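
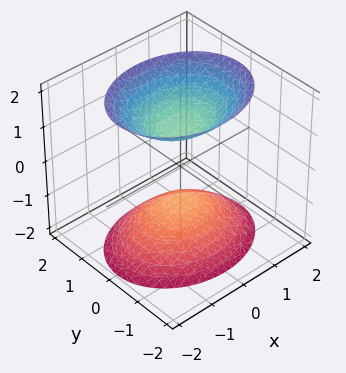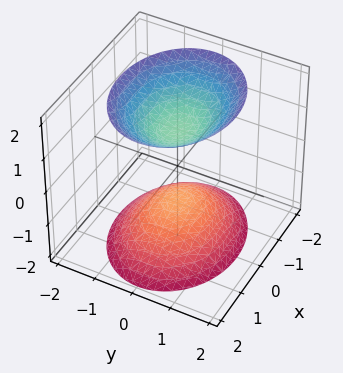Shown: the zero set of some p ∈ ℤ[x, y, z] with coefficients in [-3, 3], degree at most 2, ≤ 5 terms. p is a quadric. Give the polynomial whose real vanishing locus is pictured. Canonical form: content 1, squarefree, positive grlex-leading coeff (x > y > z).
First, I count 2 distinct pieces. Treating them together as one polynomial.
Then, deg p = 2. Two separate bowl-shaped sheets opening away from each other; a quadric.
Then, symmetries: the x ↦ −x reflection is a symmetry, so x appears only in even powers; mirror symmetry y ↦ −y ⇒ only even powers of y; it's symmetric under z → −z, forcing even powers of z.
Next, checking where it meets the axes: no x-intercept at any integer in the box; the z-axis gridline crossings are at z ∈ {-1, 1}.
Finally, together with the visible shape, these determine p as stated.

2*x^2 + 3*y^2 - 2*z^2 + 2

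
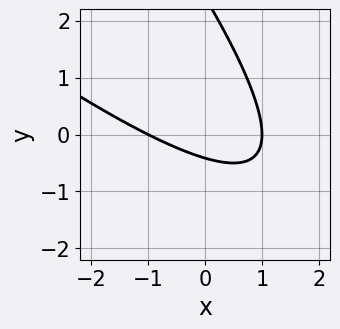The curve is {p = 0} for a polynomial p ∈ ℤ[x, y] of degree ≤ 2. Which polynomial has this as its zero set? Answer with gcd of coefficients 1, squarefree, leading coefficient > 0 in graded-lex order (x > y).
x^2 + 2*x*y + y^2 - 2*y - 1

(a) Degree: no degree-1 curve has this shape, so deg p = 2.
(b) Observable constraints: among the integer gridlines, it crosses the x-axis at x ∈ {-1, 1}.
(c) The integer polynomial consistent with all of this is the stated p.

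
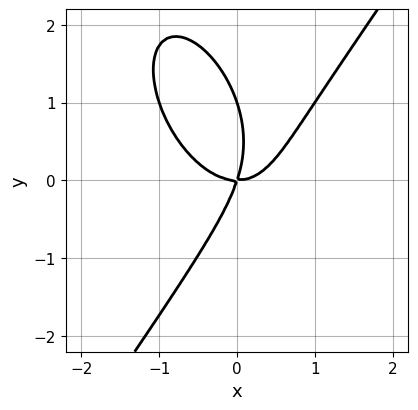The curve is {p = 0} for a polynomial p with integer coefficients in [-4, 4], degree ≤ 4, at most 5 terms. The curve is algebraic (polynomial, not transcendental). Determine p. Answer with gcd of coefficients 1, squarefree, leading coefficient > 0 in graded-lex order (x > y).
3*x^3 - y^3 - 3*x*y + y^2

First, the degree is 3 — the shape is more complex than any degree-2 curve.
Next, observable constraints: among the integer gridlines, it crosses the y-axis at y ∈ {0, 1}; it crosses the x-axis at the gridline x = 0.
Finally, assembling these constraints gives the stated polynomial.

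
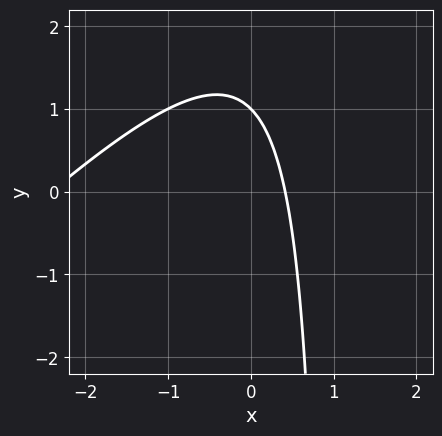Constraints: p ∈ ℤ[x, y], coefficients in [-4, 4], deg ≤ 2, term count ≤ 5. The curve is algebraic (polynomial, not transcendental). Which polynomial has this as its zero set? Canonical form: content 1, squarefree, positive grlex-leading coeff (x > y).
x^2 - x*y + 2*x + y - 1

Degree: a generic line meets the curve in up to 2 points, so deg p = 2.
Against the integer gridlines: it crosses the y-axis at the gridline y = 1.
The integer polynomial consistent with all of this is the stated p.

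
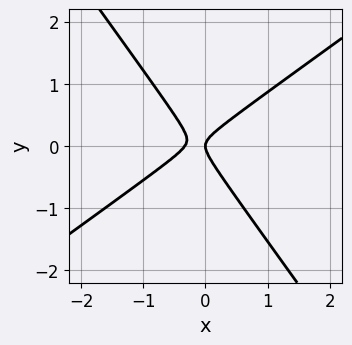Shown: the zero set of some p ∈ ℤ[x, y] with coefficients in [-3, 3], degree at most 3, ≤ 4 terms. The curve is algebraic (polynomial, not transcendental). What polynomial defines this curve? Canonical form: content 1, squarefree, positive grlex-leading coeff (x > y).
First, deg p = 2. A generic line meets the curve in up to 2 points.
Then, against the integer gridlines: it crosses the y-axis at the gridline y = 0; one x-axis crossing is at x = 0.
Finally, these observations pin down the coefficients.

3*x^2 - 2*x*y - 3*y^2 + x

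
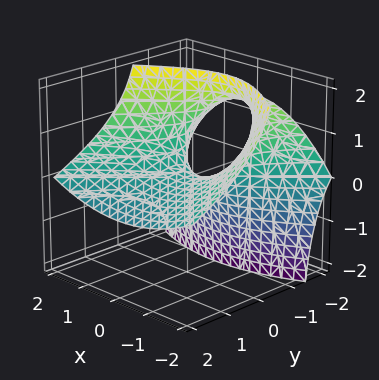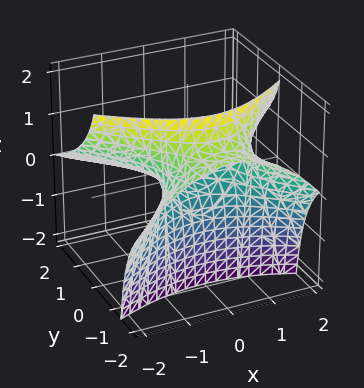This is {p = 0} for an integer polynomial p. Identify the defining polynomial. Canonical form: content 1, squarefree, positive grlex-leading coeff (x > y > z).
x^2 - y^2 - 3*y*z - 3*z

(a) Degree: no degree-1 surface has this shape, so deg p = 2.
(b) Against the integer gridlines: it crosses the x-axis at the gridline x = 0; one z-axis crossing is at z = 0.
(c) Fitting integer coefficients to these (and the overall shape) gives p.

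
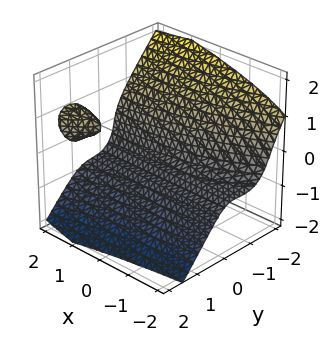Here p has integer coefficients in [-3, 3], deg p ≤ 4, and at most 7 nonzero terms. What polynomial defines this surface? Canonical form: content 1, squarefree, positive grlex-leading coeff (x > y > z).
2*x*y^2 - 3*y^3 - 3*z^3 + 3*y*z - 1

First, I count 2 distinct pieces. They look like related sheets of one shape, so recover p as a whole.
Next, deg p = 3. No degree-2 surface has this shape.
Then, against the integer gridlines: the surface avoids every integer x-axis point in the box.
Finally, assembling these constraints gives the stated polynomial.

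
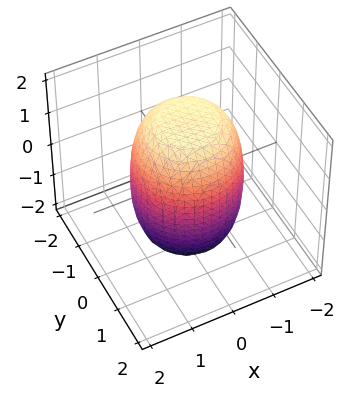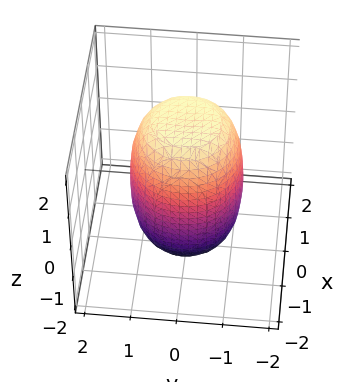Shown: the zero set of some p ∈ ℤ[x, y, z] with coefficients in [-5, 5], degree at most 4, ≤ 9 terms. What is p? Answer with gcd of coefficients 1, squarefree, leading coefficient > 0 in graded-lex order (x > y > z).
2*x^4 + 4*x^2*y^2 + 2*y^4 - x^2 - y^2 + z^2 - 3

(a) The degree is 4 — no degree-3 surface has this shape.
(b) Symmetries: rotational symmetry about the z-axis ⇒ p depends on x, y only through x² + y².
(c) From the axis intercepts and sections: a circular section at z = 1 has radius between 1 and 2.
(d) Assembling these constraints gives the stated polynomial.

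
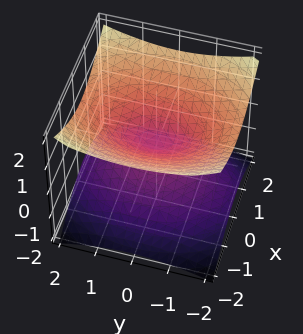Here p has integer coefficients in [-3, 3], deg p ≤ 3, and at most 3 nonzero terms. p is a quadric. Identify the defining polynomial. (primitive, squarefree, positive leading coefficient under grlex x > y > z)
1. deg p = 2.
2. Symmetries: it's symmetric under y → −y, forcing even powers of y; the z ↦ −z reflection is a symmetry, so z appears only in even powers; the x ↦ −x reflection is a symmetry, so x appears only in even powers.
3. Reading off the gridlines: it meets the y-axis at y = 0 (among the integer gridlines); it meets the z-axis at z = 0 (among the integer gridlines); it meets the x-axis at x = 0 (among the integer gridlines).
4. Putting this together gives p.

2*x^2 + y^2 - 3*z^2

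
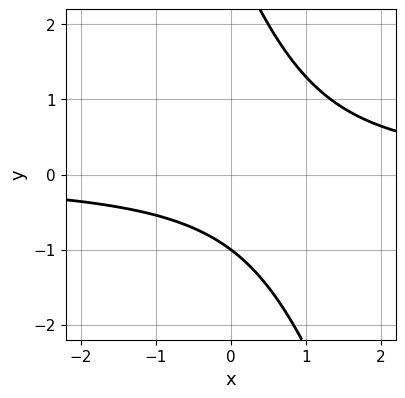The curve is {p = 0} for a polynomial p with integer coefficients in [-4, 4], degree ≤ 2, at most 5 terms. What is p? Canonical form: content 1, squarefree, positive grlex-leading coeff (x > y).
3*x*y + y^2 - 2*y - 3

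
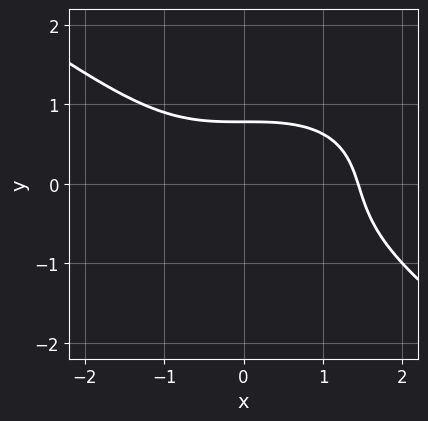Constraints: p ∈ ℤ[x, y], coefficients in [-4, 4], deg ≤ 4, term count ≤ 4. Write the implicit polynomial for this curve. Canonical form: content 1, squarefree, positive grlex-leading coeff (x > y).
(a) The degree is 3 — no degree-2 curve has this shape.
(b) Solving for integer coefficients yields p as stated.

x^3 + 3*y^3 + 2*y - 3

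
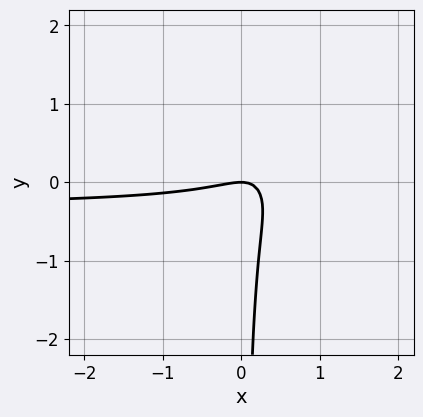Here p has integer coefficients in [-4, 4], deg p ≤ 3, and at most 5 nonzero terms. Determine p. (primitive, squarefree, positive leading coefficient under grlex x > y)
First, degree: no degree-2 curve has this shape, so deg p = 3.
Then, observable constraints: it meets the x-axis at x = 0 (among the integer gridlines); one y-axis crossing is at y = 0.
Finally, fitting integer coefficients to these (and the overall shape) gives p.

3*x^2*y + 2*x*y^2 + x^2 - 3*x*y + y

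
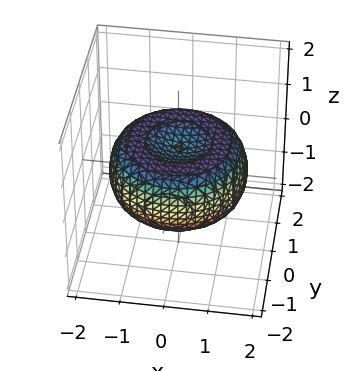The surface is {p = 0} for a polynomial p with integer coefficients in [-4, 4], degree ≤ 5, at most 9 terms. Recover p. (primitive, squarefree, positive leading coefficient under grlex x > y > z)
(a) deg p = 4. A generic line meets the surface in up to 4 points.
(b) Symmetries: rotational symmetry about the z-axis ⇒ p depends on x, y only through x² + y².
(c) Against the integer gridlines: a circular section at z = 0 has radius between 1 and 2.
(d) Putting this together gives p.

x^4 + 2*x^2*y^2 + y^4 - 2*x^2 - 2*y^2 + 3*z^2 - 1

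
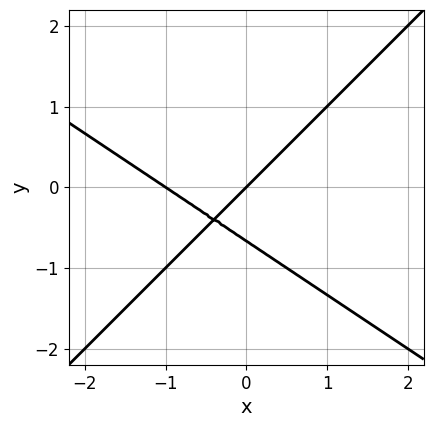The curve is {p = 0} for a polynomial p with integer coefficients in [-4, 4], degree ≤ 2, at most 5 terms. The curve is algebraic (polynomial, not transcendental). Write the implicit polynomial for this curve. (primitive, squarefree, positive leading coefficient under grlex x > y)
2*x^2 + x*y - 3*y^2 + 2*x - 2*y

1. deg p = 2. A generic line meets the curve in up to 2 points.
2. Against the integer gridlines: among the integer gridlines, it crosses the x-axis at x ∈ {-1, 0}; it crosses the y-axis at the gridline y = 0.
3. Assembling these constraints gives the stated polynomial.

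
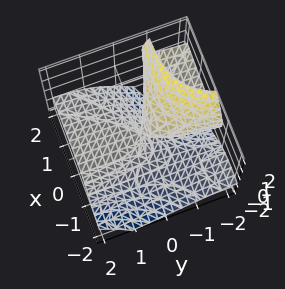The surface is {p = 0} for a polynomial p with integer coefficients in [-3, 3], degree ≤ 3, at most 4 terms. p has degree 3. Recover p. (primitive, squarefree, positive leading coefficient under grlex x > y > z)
2*x*y*z + z^3 + x^2 + 2*y*z

deg p = 3.
Reading off the gridlines: it meets the x-axis at x = 0 (among the integer gridlines); the visible y-axis segment lies entirely on the surface.
Together with the visible shape, these determine p as stated.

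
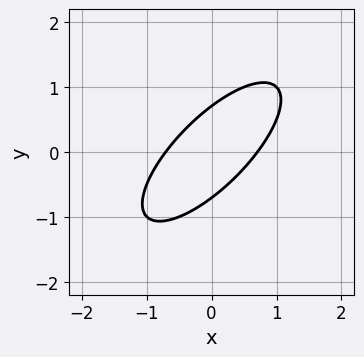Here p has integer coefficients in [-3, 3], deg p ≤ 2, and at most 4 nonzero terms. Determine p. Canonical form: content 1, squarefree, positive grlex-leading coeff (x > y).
2*x^2 - 3*x*y + 2*y^2 - 1

First, the degree is 2 — no degree-1 curve has this shape.
Finally, matching integer coefficients to the picture gives p.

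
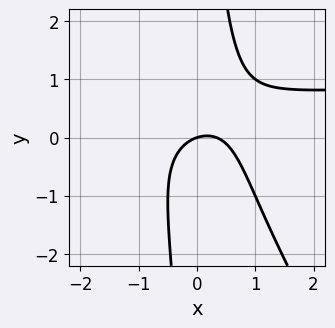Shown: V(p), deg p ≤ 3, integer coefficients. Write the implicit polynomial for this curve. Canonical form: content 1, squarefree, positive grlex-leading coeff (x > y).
3*x^2*y + 2*x*y^2 - 3*x^2 + x - 3*y

1. Degree: no degree-2 curve has this shape, so deg p = 3.
2. Against the integer gridlines: it crosses the y-axis at the gridline y = 0; one x-axis crossing is at x = 0.
3. Together with the visible shape, these determine p as stated.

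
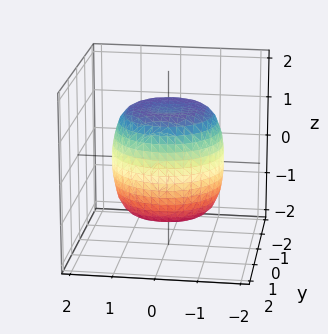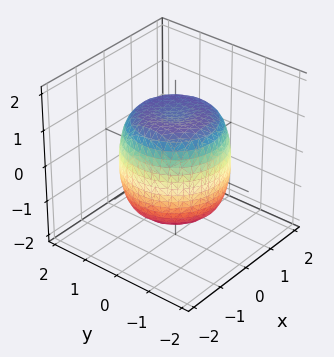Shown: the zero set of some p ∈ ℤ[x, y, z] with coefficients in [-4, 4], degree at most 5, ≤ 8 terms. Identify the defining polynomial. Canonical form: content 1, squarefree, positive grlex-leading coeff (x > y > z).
The degree is 4 — no degree-3 surface has this shape.
Symmetry: the surface is invariant under rotation about z: p = q(x² + y², z).
Reading off the gridlines: a circular section at z = 0 has radius between 1 and 2.
Solving for integer coefficients yields p as stated.

2*x^4 + 4*x^2*y^2 + 2*y^4 - 2*x^2 - 2*y^2 + 2*z^2 - 3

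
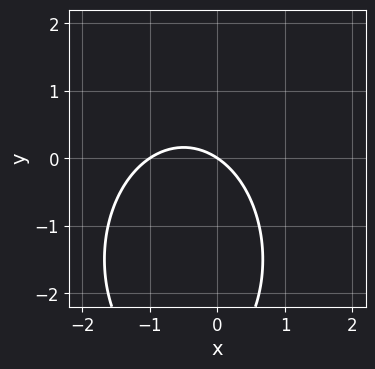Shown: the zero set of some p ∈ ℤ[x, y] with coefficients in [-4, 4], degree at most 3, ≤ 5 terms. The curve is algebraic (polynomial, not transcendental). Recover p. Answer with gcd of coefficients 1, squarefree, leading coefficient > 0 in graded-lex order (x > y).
2*x^2 + y^2 + 2*x + 3*y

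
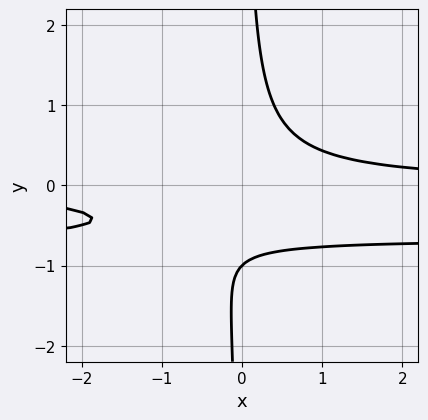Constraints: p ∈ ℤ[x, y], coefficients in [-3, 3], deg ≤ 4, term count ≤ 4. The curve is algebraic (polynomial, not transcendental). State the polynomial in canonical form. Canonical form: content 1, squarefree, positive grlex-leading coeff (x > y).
deg p = 3. A generic line meets the curve in up to 3 points.
From the visible intercepts: it misses every integer gridline on the x-axis; one y-axis crossing is at y = -1.
Fitting integer coefficients to these (and the overall shape) gives p.

3*x*y^2 + 2*x*y - y - 1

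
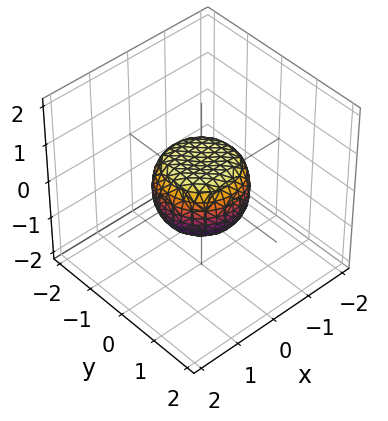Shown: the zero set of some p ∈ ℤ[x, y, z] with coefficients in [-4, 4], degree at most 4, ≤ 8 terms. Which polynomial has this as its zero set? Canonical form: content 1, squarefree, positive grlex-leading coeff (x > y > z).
The degree is 4 — the shape is more complex than any degree-3 surface.
Symmetries: the surface is invariant under rotation about z: p = q(x² + y², z).
Against the integer gridlines: the y-axis gridline crossings are at y ∈ {-1, 1}; among the integer gridlines, it crosses the x-axis at x ∈ {-1, 1}; a circular section at z = 0 has radius exactly 1.
Putting this together gives p.

2*x^4 + 4*x^2*y^2 + 2*y^4 - x^2 - y^2 + 2*z^2 - 1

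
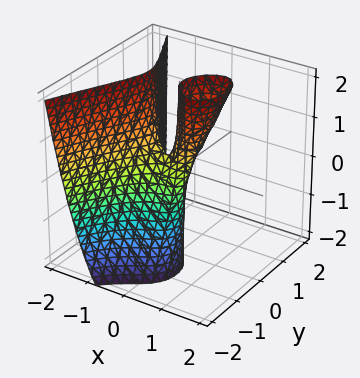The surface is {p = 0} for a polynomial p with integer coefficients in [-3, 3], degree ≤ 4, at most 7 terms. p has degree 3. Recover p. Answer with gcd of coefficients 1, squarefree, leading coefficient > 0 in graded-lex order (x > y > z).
1. The degree is 3 — the shape is more complex than any degree-2 surface.
2. Against the integer gridlines: it meets the y-axis at y = 0 (among the integer gridlines); the visible z-axis segment lies entirely on the surface.
3. The integer polynomial consistent with all of this is the stated p.

2*x^3 - x*z + 2*y^2 - y*z + y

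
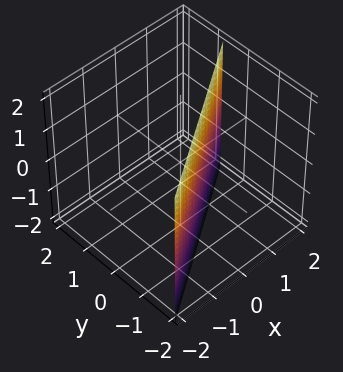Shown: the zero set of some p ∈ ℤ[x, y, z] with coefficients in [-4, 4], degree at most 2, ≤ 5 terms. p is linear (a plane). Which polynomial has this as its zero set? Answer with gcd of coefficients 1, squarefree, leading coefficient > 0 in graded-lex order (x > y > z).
2*x - 3*y - 2

The degree is 1 — every cross-section is a straight line — this is a plane.
Against the integer gridlines: the surface avoids every integer z-axis point in the box; it crosses the x-axis at the gridline x = 1.
The integer polynomial consistent with all of this is the stated p.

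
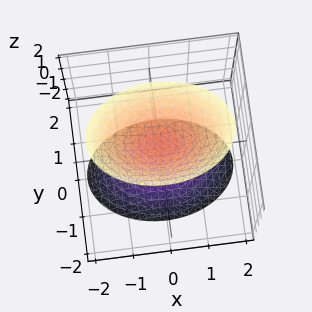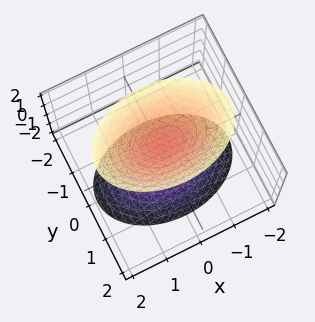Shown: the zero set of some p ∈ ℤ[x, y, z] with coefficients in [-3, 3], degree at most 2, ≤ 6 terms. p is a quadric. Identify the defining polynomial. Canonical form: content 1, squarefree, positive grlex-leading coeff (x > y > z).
First, the picture has 2 separate pieces.
Next, deg p = 2.
Next, symmetries: it's symmetric under y → −y, forcing even powers of y; the z ↦ −z reflection is a symmetry, so z appears only in even powers; it's symmetric under x → −x, forcing even powers of x.
Then, against the integer gridlines: no y-intercept at any integer in the box; it misses every integer gridline on the x-axis.
Finally, fitting integer coefficients to these (and the overall shape) gives p.

x^2 + 2*y^2 - z^2 + 1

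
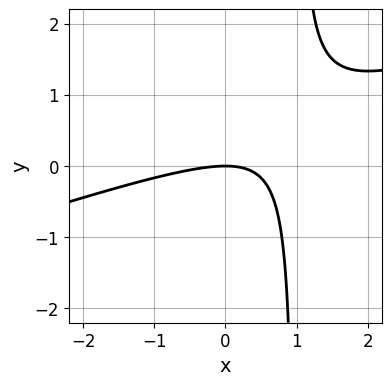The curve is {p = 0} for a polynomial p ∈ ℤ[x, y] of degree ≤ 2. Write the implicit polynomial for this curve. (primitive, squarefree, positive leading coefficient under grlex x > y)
x^2 - 3*x*y + 3*y

(a) The degree is 2 — a generic line meets the curve in up to 2 points.
(b) Observable constraints: one x-axis crossing is at x = 0; it crosses the y-axis at the gridline y = 0.
(c) Matching integer coefficients to the picture gives p.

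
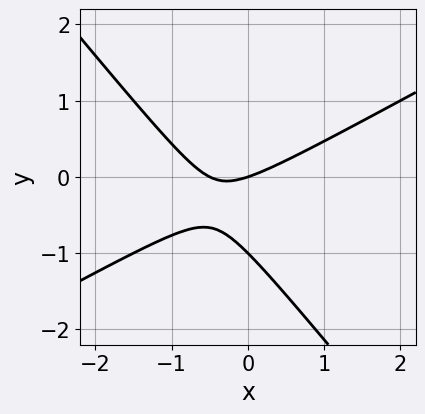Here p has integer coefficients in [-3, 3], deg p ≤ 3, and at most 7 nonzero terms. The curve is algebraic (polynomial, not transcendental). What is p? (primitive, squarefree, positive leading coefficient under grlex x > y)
1. deg p = 2.
2. Checking where it meets the axes: it crosses the x-axis at the gridline x = 0; the y-axis gridline crossings are at y ∈ {-1, 0}.
3. Fitting integer coefficients to these (and the overall shape) gives p.

2*x^2 - 2*x*y - 3*y^2 + x - 3*y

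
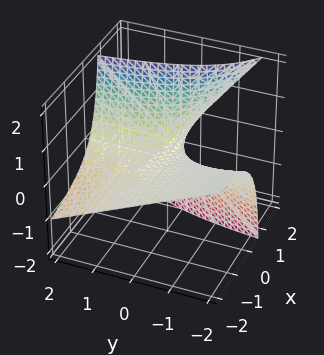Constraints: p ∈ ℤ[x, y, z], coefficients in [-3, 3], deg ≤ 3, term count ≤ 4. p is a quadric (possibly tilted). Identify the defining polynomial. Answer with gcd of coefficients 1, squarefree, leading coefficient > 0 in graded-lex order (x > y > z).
First, deg p = 2. The shape is more complex than any degree-1 surface.
Next, checking where it meets the axes: it meets the z-axis at z = 0 (among the integer gridlines); every point of the y-axis in the box is on the surface; every point of the x-axis in the box is on the surface.
Finally, these observations pin down the coefficients.

2*x*y + 3*x*z - 3*z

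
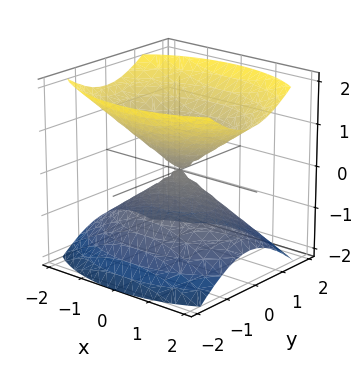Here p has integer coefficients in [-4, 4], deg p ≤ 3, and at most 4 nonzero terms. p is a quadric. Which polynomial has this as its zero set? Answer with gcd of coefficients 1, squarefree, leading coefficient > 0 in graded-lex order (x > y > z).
x^2 + 2*y^2 - 2*z^2

1. I count 2 distinct pieces. They look like related sheets of one shape, so recover p as a whole.
2. deg p = 2. Two nappes meeting at a single point; a quadric.
3. Symmetries: mirror symmetry x ↦ −x ⇒ only even powers of x; the y ↦ −y reflection is a symmetry, so y appears only in even powers; mirror symmetry z ↦ −z ⇒ only even powers of z.
4. From the axis intercepts and sections: it meets the z-axis at z = 0 (among the integer gridlines); it meets the y-axis at y = 0 (among the integer gridlines); it meets the x-axis at x = 0 (among the integer gridlines).
5. Solving for integer coefficients yields p as stated.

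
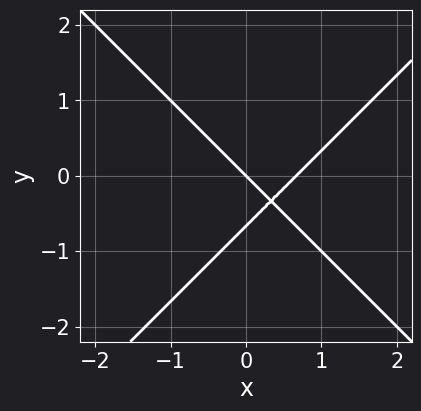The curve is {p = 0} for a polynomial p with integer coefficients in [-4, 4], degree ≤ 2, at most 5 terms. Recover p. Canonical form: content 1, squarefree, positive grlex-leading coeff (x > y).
3*x^2 - 3*y^2 - 2*x - 2*y

First, deg p = 2. No degree-1 curve has this shape.
Then, against the integer gridlines: one y-axis crossing is at y = 0; one x-axis crossing is at x = 0.
Finally, matching integer coefficients to the picture gives p.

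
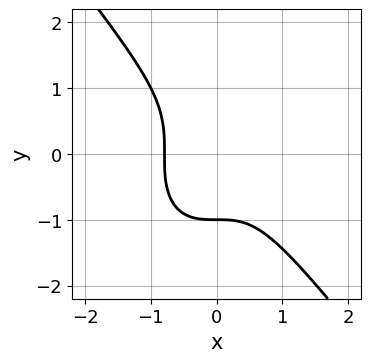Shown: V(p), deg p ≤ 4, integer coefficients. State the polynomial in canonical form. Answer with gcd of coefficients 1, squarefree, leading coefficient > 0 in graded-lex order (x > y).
2*x^3 + y^3 + 1

1. deg p = 3. A generic line meets the curve in up to 3 points.
2. From the visible intercepts: it crosses the y-axis at the gridline y = -1.
3. Putting this together gives p.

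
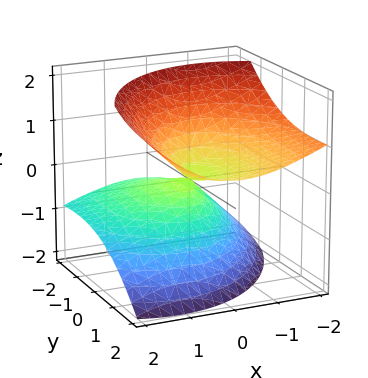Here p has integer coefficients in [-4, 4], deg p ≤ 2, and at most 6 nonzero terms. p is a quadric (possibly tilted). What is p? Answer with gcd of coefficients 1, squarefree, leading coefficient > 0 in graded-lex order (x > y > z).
2*x^2 + 2*x*z + y^2 - 3*y*z - 3*z^2

(a) Degree: no degree-1 surface has this shape, so deg p = 2.
(b) Against the integer gridlines: one z-axis crossing is at z = 0; one y-axis crossing is at y = 0; it meets the x-axis at x = 0 (among the integer gridlines).
(c) The integer polynomial consistent with all of this is the stated p.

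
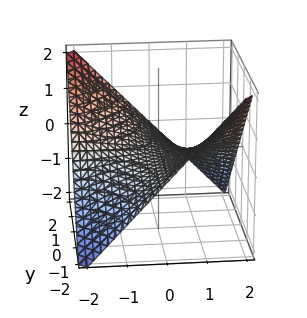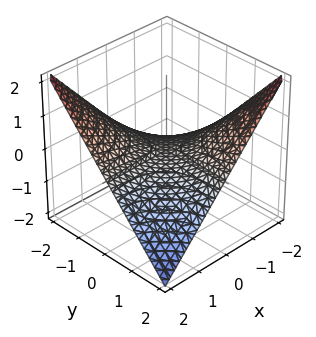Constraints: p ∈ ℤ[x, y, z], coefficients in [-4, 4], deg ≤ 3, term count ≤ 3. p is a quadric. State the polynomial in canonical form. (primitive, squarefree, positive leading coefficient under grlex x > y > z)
1. The degree is 2 — a hyperbolic paraboloid; a quadric.
2. Reading off the gridlines: every point of the x-axis in the box is on the surface; the visible y-axis segment lies entirely on the surface; it meets the z-axis at z = 0 (among the integer gridlines).
3. Solving for integer coefficients yields p as stated.

x*y + 2*z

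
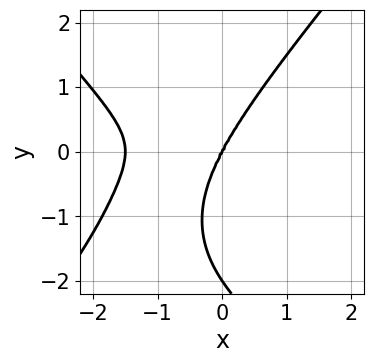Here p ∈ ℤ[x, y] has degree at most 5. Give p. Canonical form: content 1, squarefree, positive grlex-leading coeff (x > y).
Degree: the shape is more complex than any degree-3 curve, so deg p = 4.
Checking where it meets the axes: the y-axis gridline crossings are at y ∈ {-2, 0}; it meets the x-axis at x = 0 (among the integer gridlines).
Putting this together gives p.

2*x^4 - y^4 + 3*x^3 + 3*x*y^2 - 2*y^3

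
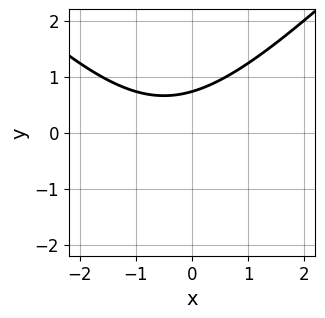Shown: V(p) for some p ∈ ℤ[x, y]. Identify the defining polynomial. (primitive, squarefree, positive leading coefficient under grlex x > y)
(a) The degree is 2 — the shape is more complex than any degree-1 curve.
(b) Observable constraints: no x-intercept at any integer in the box.
(c) Together with the visible shape, these determine p as stated.

x^2 - y^2 + x - 2*y + 2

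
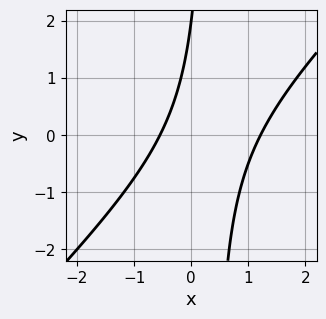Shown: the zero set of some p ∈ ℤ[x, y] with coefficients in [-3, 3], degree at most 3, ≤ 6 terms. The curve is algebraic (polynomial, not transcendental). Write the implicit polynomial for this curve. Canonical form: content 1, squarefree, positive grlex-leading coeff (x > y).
The degree is 2 — no degree-1 curve has this shape.
From the visible intercepts: it meets the y-axis at y = 2 (among the integer gridlines).
Putting this together gives p.

3*x^2 - 3*x*y - 2*x + y - 2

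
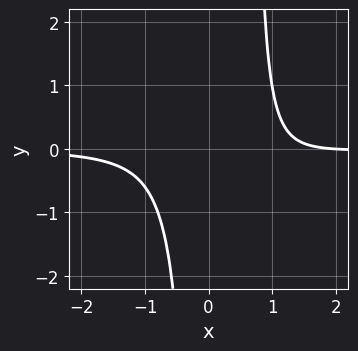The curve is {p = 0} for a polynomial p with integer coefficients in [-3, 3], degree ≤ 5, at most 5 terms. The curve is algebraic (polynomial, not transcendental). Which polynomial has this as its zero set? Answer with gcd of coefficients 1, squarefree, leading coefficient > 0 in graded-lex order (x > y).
3*x^3*y - 2*x^2*y + x - 2

Degree: no degree-3 curve has this shape, so deg p = 4.
Reading off the gridlines: one x-axis crossing is at x = 2; the curve avoids every integer y-axis point in the box.
Matching integer coefficients to the picture gives p.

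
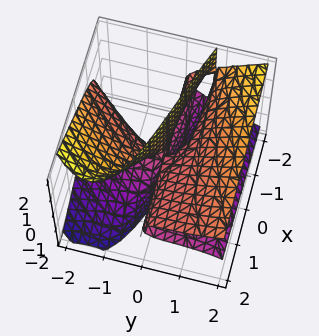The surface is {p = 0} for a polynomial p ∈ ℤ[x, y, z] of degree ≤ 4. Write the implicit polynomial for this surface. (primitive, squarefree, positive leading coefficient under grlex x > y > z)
deg p = 3. No degree-2 surface has this shape.
Checking where it meets the axes: it meets the y-axis at y = 0 (among the integer gridlines); every point of the x-axis in the box is on the surface; the visible z-axis segment lies entirely on the surface.
Matching integer coefficients to the picture gives p.

x*y^2 + x*z^2 - y^3 + 3*y*z^2 - x*y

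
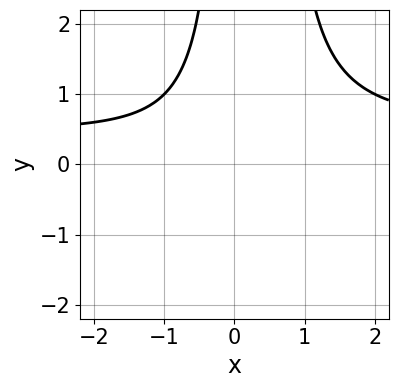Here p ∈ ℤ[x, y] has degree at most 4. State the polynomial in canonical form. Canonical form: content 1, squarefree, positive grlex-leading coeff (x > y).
(a) The degree is 3 — the shape is more complex than any degree-2 curve.
(b) Observable constraints: the curve avoids every integer x-axis point in the box; no y-intercept at any integer in the box.
(c) Putting this together gives p.

2*x^2*y - x^2 - x*y - 2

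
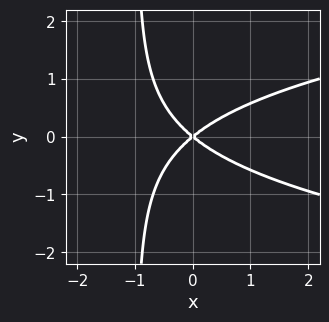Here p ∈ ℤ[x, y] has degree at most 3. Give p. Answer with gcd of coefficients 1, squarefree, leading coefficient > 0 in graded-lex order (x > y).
1. deg p = 3. No degree-2 curve has this shape.
2. Symmetries: the y ↦ −y reflection is a symmetry, so y appears only in even powers.
3. Observable constraints: it crosses the x-axis at the gridline x = 0; it crosses the y-axis at the gridline y = 0.
4. Assembling these constraints gives the stated polynomial.

3*x*y^2 - 2*x^2 + 3*y^2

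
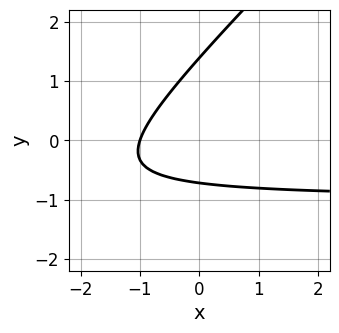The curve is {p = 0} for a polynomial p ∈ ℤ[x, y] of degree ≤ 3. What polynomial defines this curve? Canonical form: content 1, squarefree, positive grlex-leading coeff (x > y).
The degree is 2 — the shape is more complex than any degree-1 curve.
Against the integer gridlines: it crosses the x-axis at the gridline x = -1.
Matching integer coefficients to the picture gives p.

3*x*y - 3*y^2 + 3*x + 2*y + 3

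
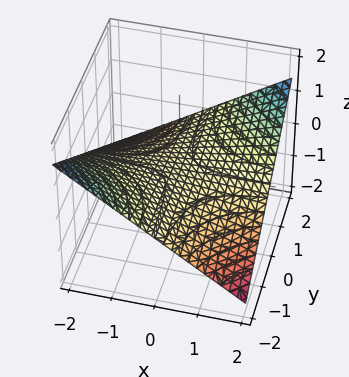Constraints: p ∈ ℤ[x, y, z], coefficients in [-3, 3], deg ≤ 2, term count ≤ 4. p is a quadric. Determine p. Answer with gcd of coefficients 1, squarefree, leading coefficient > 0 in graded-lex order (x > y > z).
(a) Degree: a saddle surface; a quadric, so deg p = 2.
(b) Reading off the gridlines: it crosses the z-axis at the gridline z = 0; every point of the x-axis in the box is on the surface; every point of the y-axis in the box is on the surface.
(c) Matching integer coefficients to the picture gives p.

x*y - 3*z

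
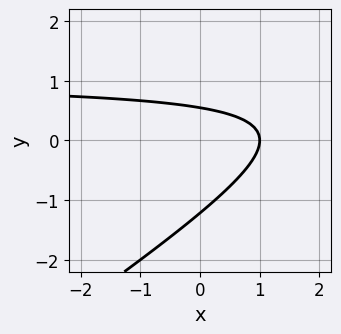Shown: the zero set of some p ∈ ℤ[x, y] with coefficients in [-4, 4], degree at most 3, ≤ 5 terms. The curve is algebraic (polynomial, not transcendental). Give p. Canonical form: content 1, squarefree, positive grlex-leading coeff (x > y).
2*x*y - 3*y^2 - 2*x - 2*y + 2

First, the degree is 2 — the shape is more complex than any degree-1 curve.
Then, against the integer gridlines: one x-axis crossing is at x = 1.
Finally, matching integer coefficients to the picture gives p.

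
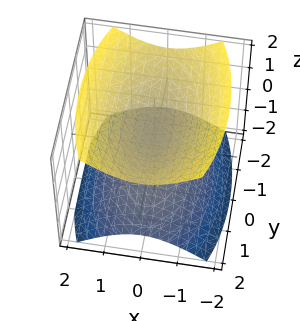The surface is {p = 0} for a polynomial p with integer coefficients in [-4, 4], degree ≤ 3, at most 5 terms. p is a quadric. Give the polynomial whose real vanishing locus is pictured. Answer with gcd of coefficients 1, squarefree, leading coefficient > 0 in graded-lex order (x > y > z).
The picture has 2 separate pieces. They look like related sheets of one shape, so recover p as a whole.
deg p = 2. Two separate bowl-shaped sheets opening away from each other; a quadric.
Symmetries: it's symmetric under x → −x, forcing even powers of x; it's symmetric under z → −z, forcing even powers of z; the y ↦ −y reflection is a symmetry, so y appears only in even powers.
Against the integer gridlines: it misses every integer gridline on the y-axis; it misses every integer gridline on the x-axis.
Together with the visible shape, these determine p as stated.

3*x^2 + y^2 - 3*z^2 + 1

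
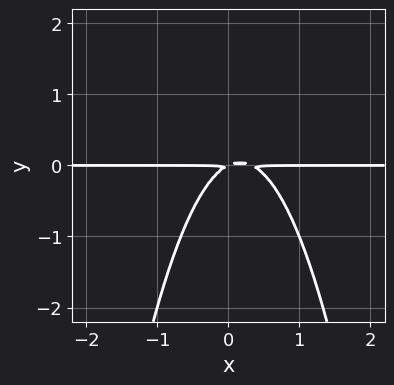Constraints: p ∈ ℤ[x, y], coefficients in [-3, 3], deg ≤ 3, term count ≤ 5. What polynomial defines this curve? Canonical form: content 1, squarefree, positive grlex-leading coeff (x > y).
3*x^2*y - x*y + 2*y^2

Degree: the shape is more complex than any degree-2 curve, so deg p = 3.
Against the integer gridlines: the visible x-axis segment lies entirely on the curve.
Matching integer coefficients to the picture gives p.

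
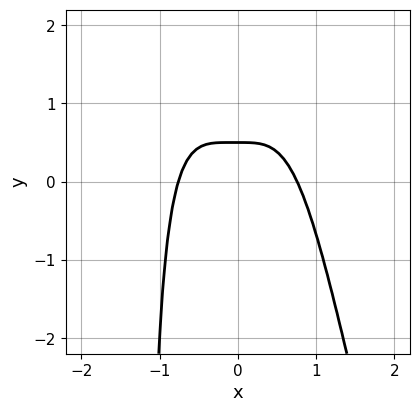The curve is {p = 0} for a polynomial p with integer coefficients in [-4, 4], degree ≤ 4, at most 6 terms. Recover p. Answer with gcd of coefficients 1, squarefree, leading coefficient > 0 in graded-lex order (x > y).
(a) Degree: the shape is more complex than any degree-3 curve, so deg p = 4.
(b) Solving for integer coefficients yields p as stated.

3*x^4 + x^3*y + 2*y - 1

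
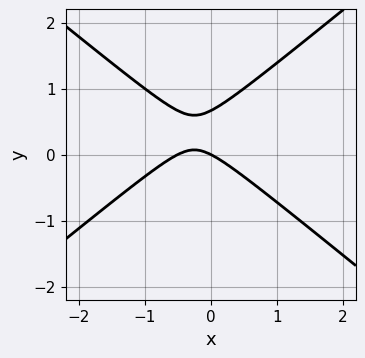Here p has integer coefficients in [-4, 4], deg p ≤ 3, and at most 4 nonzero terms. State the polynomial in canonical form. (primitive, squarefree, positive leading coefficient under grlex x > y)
2*x^2 - 3*y^2 + x + 2*y

Degree: a generic line meets the curve in up to 2 points, so deg p = 2.
Observable constraints: one y-axis crossing is at y = 0; one x-axis crossing is at x = 0.
Solving for integer coefficients yields p as stated.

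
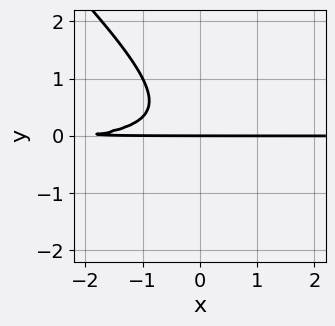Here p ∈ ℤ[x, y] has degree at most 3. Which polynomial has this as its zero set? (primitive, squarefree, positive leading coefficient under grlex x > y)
3*x*y^2 + 3*y^3 + x*y - y^2 + 2*y

(a) deg p = 3. No degree-2 curve has this shape.
(b) Against the integer gridlines: it crosses the y-axis at the gridline y = 0; every point of the x-axis in the box is on the curve.
(c) Putting this together gives p.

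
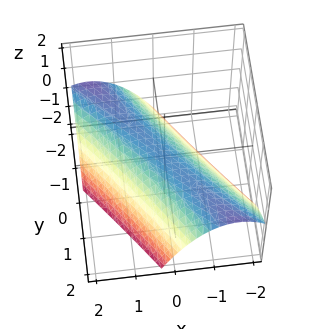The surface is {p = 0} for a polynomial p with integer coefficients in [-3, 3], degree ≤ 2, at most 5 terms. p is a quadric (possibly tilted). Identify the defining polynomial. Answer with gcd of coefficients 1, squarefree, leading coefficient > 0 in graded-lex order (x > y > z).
Degree: no degree-1 surface has this shape, so deg p = 2.
Checking where it meets the axes: one y-axis crossing is at y = 0; one x-axis crossing is at x = 0; it crosses the z-axis at the gridline z = 0.
Solving for integer coefficients yields p as stated.

2*x^2 + 3*x*y + y^2 + 3*z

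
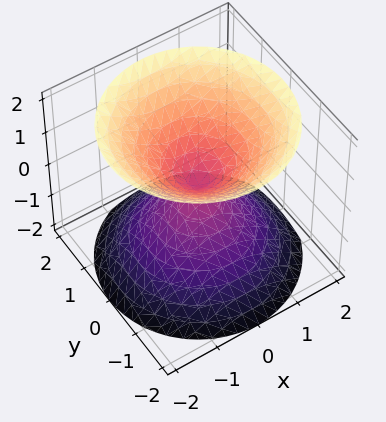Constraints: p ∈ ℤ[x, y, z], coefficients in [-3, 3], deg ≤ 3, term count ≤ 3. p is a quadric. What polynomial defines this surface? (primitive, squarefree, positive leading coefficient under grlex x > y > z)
x^2 + y^2 - z^2

(a) There are 2 components.
(b) The degree is 2 — a double cone through the origin; a quadric.
(c) By symmetry, the z-axis is an axis of rotation, so x and y enter only as x² + y²; mirror symmetry z ↦ −z ⇒ only even powers of z.
(d) From the axis intercepts and sections: it crosses the y-axis at the gridline y = 0; it crosses the x-axis at the gridline x = 0; a circular section at z = -1 has radius exactly 1; one z-axis crossing is at z = 0.
(e) The integer polynomial consistent with all of this is the stated p.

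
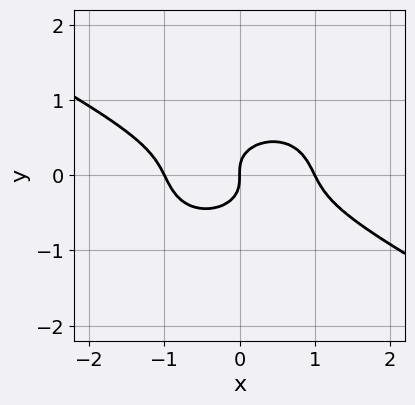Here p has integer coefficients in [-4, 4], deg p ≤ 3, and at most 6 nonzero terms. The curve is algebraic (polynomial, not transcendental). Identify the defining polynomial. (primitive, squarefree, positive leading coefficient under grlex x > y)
x^3 + x^2*y + 3*y^3 - x

First, the degree is 3 — the shape is more complex than any degree-2 curve.
Next, reading off the gridlines: the x-axis gridline crossings are at x ∈ {-1, 0, 1}; it meets the y-axis at y = 0 (among the integer gridlines).
Finally, together with the visible shape, these determine p as stated.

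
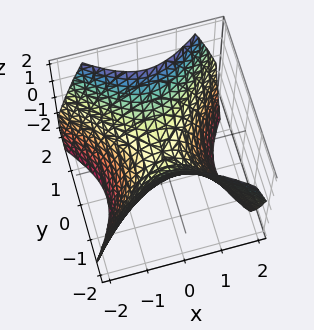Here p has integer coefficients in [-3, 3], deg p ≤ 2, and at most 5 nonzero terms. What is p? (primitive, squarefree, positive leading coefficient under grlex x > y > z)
1. deg p = 2. A hyperbolic paraboloid; a quadric.
2. Symmetries: mirror symmetry y ↦ −y ⇒ only even powers of y; the x ↦ −x reflection is a symmetry, so x appears only in even powers.
3. Observable constraints: it meets the y-axis at y = 0 (among the integer gridlines); one x-axis crossing is at x = 0; it meets the z-axis at z = 0 (among the integer gridlines).
4. These observations pin down the coefficients.

x^2 - y^2 + z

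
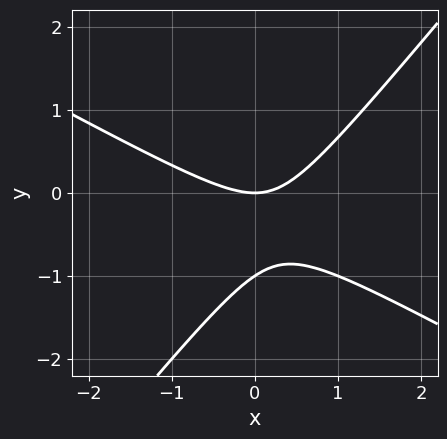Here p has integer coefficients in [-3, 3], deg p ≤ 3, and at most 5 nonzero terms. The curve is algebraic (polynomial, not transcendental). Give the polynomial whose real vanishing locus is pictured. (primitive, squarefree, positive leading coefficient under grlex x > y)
2*x^2 + 2*x*y - 3*y^2 - 3*y

First, degree: a generic line meets the curve in up to 2 points, so deg p = 2.
Next, reading off the gridlines: among the integer gridlines, it crosses the y-axis at y ∈ {-1, 0}; one x-axis crossing is at x = 0.
Finally, these observations pin down the coefficients.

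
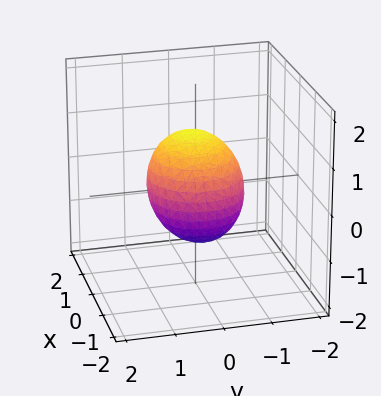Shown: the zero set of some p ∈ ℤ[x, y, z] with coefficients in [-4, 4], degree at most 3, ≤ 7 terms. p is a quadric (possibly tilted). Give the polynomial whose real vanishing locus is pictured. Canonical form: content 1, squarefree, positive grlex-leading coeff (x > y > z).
3*x^2 - 2*x*z + 3*y^2 + 3*z^2 - 3

The degree is 2 — a generic line meets the surface in up to 2 points.
From the visible intercepts: among the integer gridlines, it crosses the y-axis at y ∈ {-1, 1}; among the integer gridlines, it crosses the x-axis at x ∈ {-1, 1}; among the integer gridlines, it crosses the z-axis at z ∈ {-1, 1}.
Assembling these constraints gives the stated polynomial.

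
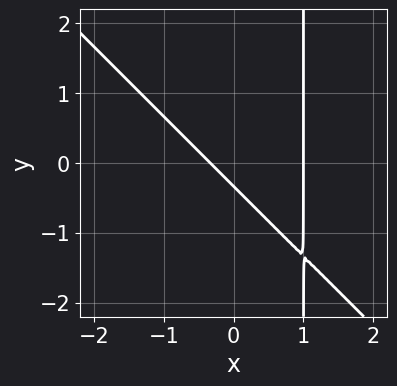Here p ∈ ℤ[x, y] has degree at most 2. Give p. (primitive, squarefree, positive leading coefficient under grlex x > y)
3*x^2 + 3*x*y - 2*x - 3*y - 1

First, the degree is 2 — a generic line meets the curve in up to 2 points.
Then, from the axis intercepts and sections: it crosses the x-axis at the gridline x = 1.
Finally, putting this together gives p.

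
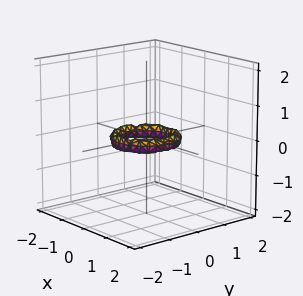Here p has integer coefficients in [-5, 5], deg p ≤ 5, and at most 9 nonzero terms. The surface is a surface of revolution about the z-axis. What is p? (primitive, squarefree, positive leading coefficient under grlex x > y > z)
2*x^4 + 4*x^2*y^2 + 2*y^4 - 3*x^2 - 3*y^2 + 3*z^2 + 1

(a) Degree: a generic line meets the surface in up to 4 points, so deg p = 4.
(b) By symmetry, the surface is invariant under rotation about z: p = q(x² + y², z).
(c) Checking where it meets the axes: no z-intercept at any integer in the box; a circular section at z = 0 has radius between 0 and 1; among the integer gridlines, it crosses the y-axis at y ∈ {-1, 1}; the x-axis gridline crossings are at x ∈ {-1, 1}.
(d) Putting this together gives p.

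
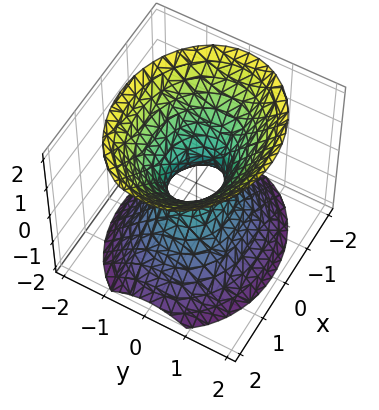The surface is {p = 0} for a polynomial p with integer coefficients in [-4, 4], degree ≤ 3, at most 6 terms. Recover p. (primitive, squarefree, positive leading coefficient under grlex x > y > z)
2*x^2 + 3*y^2 - 2*z^2 - 1

1. The degree is 2 — one connected sheet with a waist; a quadric.
2. Symmetries: it's symmetric under x → −x, forcing even powers of x; it's symmetric under z → −z, forcing even powers of z; it's symmetric under y → −y, forcing even powers of y.
3. Reading off the gridlines: the surface avoids every integer z-axis point in the box.
4. Together with the visible shape, these determine p as stated.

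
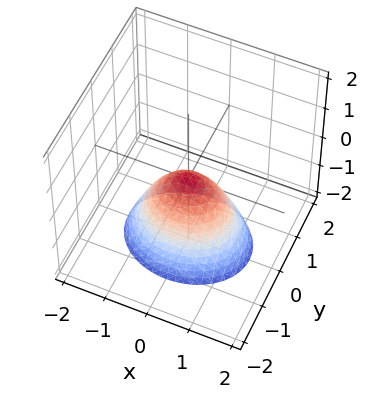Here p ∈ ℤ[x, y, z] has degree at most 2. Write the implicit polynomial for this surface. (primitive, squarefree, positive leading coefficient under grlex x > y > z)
First, deg p = 2. A paraboloid; a quadric.
Then, symmetries: the x ↦ −x reflection is a symmetry, so x appears only in even powers; mirror symmetry y ↦ −y ⇒ only even powers of y.
Then, reading off the gridlines: one y-axis crossing is at y = 0; it crosses the x-axis at the gridline x = 0.
Finally, putting this together gives p.

2*x^2 + 3*y^2 + 2*z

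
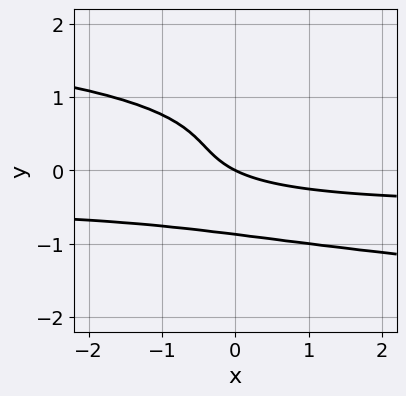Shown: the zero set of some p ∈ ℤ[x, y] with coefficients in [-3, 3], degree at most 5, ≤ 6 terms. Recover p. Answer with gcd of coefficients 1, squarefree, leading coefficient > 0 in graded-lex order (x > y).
deg p = 4. A generic line meets the curve in up to 4 points.
Observable constraints: it crosses the x-axis at the gridline x = 0; it meets the y-axis at y = 0 (among the integer gridlines).
These observations pin down the coefficients.

3*y^4 + 2*x*y + x + 2*y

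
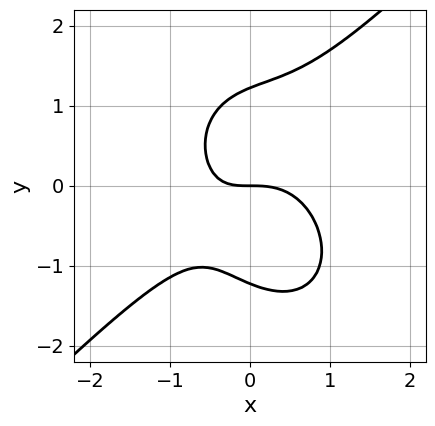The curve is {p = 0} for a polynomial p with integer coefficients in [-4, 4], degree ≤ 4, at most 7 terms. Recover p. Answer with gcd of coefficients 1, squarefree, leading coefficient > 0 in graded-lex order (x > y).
First, deg p = 3. A generic line meets the curve in up to 3 points.
Then, checking where it meets the axes: it meets the x-axis at x = 0 (among the integer gridlines); it crosses the y-axis at the gridline y = 0.
Finally, putting this together gives p.

3*x^3 - x^2*y - 2*y^3 + 2*x*y + 3*y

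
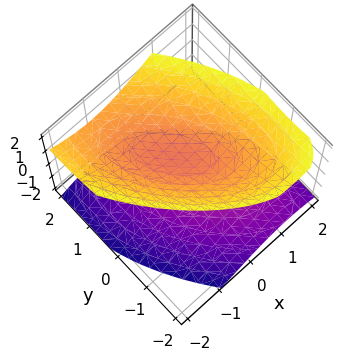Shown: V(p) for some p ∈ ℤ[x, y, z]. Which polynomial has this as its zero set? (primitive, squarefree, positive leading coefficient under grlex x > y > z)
3*x^2 + 3*x*y + 2*y^2 - y*z - 3*z^2 + 1

There are 2 components. Treating them together as one polynomial.
deg p = 2. A generic line meets the surface in up to 2 points.
Against the integer gridlines: no y-intercept at any integer in the box; it misses every integer gridline on the x-axis.
These observations pin down the coefficients.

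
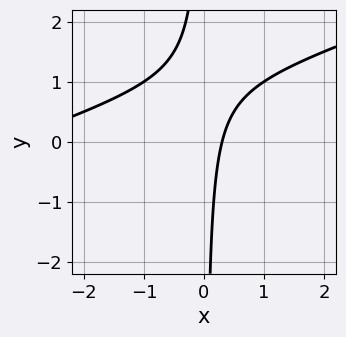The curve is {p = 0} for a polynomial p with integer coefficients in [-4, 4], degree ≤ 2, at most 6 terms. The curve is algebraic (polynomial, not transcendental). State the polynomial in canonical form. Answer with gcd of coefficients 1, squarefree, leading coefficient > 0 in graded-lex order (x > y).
x^2 - 3*x*y + 3*x - 1

First, deg p = 2. A generic line meets the curve in up to 2 points.
Next, reading off the gridlines: it misses every integer gridline on the y-axis.
Finally, together with the visible shape, these determine p as stated.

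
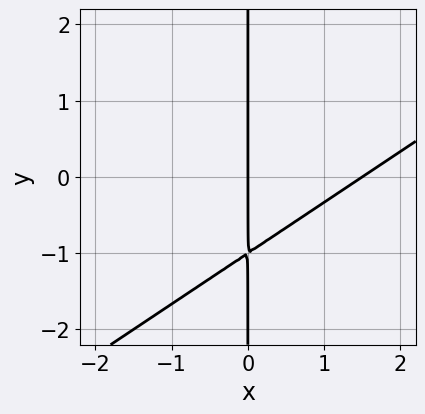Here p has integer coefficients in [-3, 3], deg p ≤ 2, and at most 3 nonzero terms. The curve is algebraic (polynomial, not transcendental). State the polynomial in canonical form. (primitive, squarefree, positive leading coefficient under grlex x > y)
First, deg p = 2.
Next, checking where it meets the axes: the visible y-axis segment lies entirely on the curve; one x-axis crossing is at x = 0.
Finally, solving for integer coefficients yields p as stated.

2*x^2 - 3*x*y - 3*x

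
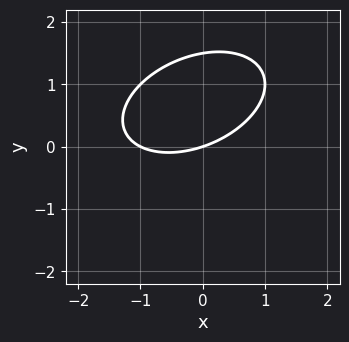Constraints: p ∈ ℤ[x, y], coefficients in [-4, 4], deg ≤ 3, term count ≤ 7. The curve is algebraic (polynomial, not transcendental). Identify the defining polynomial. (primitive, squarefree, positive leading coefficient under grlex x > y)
x^2 - x*y + 2*y^2 + x - 3*y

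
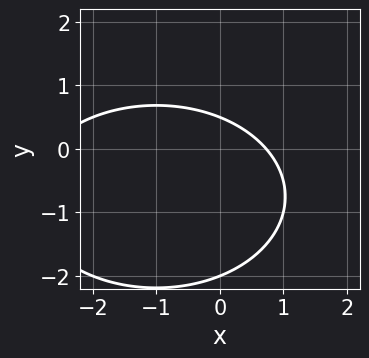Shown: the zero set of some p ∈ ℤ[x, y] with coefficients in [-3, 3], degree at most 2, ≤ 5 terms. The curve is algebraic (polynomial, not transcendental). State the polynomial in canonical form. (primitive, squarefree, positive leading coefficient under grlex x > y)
x^2 + 2*y^2 + 2*x + 3*y - 2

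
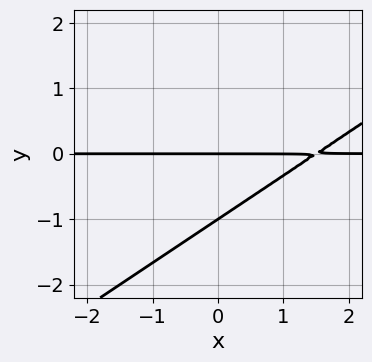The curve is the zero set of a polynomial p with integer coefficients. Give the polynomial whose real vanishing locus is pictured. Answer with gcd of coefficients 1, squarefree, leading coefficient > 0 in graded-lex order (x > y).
First, degree: no degree-1 curve has this shape, so deg p = 2.
Next, checking where it meets the axes: the visible x-axis segment lies entirely on the curve; the y-axis gridline crossings are at y ∈ {-1, 0}.
Finally, assembling these constraints gives the stated polynomial.

2*x*y - 3*y^2 - 3*y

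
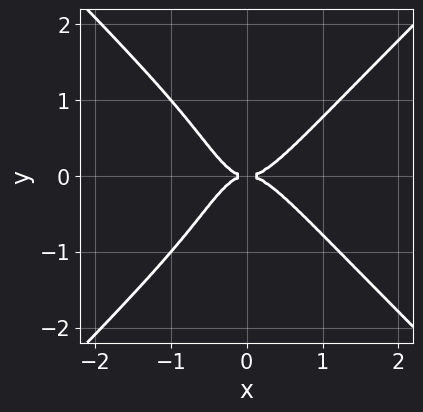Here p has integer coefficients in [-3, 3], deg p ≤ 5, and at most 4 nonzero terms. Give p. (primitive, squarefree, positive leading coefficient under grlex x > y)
(a) The degree is 4 — no degree-3 curve has this shape.
(b) Symmetries: the y ↦ −y reflection is a symmetry, so y appears only in even powers.
(c) Checking where it meets the axes: one y-axis crossing is at y = 0; it crosses the x-axis at the gridline x = 0.
(d) Matching integer coefficients to the picture gives p.

3*x^4 - 3*x^2*y^2 - x*y^2 - y^2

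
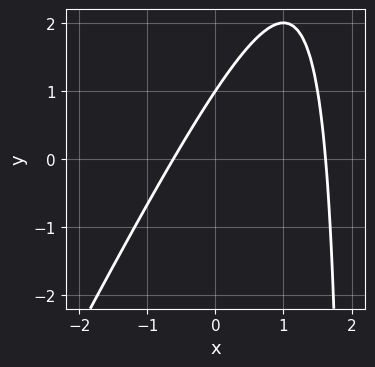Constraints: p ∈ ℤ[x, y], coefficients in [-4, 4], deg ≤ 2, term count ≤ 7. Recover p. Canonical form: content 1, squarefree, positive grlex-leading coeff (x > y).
2*x^2 - x*y - 2*x + 2*y - 2

The degree is 2 — no degree-1 curve has this shape.
Checking where it meets the axes: it meets the y-axis at y = 1 (among the integer gridlines).
Solving for integer coefficients yields p as stated.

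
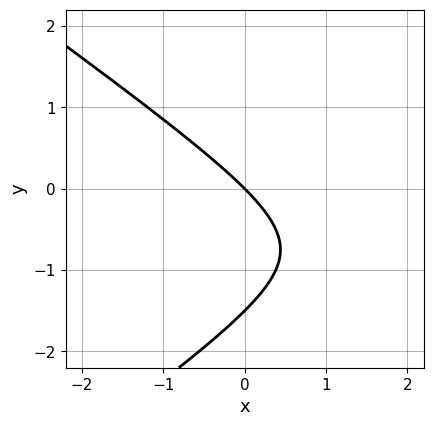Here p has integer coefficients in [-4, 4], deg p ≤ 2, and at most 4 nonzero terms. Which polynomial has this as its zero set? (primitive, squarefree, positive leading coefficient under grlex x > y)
The degree is 2 — the shape is more complex than any degree-1 curve.
Reading off the gridlines: it meets the x-axis at x = 0 (among the integer gridlines); it meets the y-axis at y = 0 (among the integer gridlines).
Together with the visible shape, these determine p as stated.

x^2 - 2*y^2 - 3*x - 3*y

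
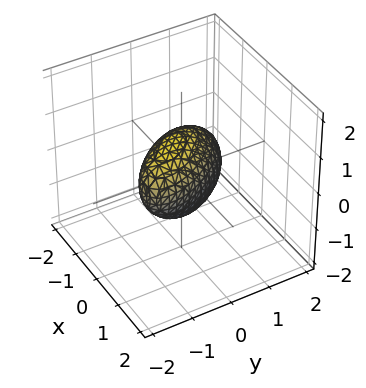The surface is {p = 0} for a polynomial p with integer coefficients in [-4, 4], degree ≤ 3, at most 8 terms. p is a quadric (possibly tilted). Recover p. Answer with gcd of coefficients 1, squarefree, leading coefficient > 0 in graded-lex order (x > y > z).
(a) Degree: no degree-1 surface has this shape, so deg p = 2.
(b) From the axis intercepts and sections: among the integer gridlines, it crosses the z-axis at z ∈ {-1, 1}; among the integer gridlines, it crosses the y-axis at y ∈ {-1, 1}.
(c) Assembling these constraints gives the stated polynomial.

3*x^2 + 3*x*y + 2*y^2 + y*z + 2*z^2 - 2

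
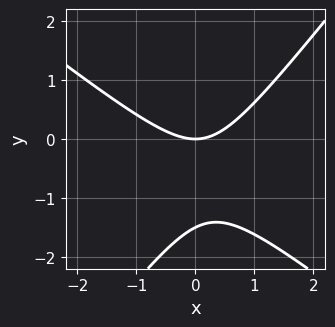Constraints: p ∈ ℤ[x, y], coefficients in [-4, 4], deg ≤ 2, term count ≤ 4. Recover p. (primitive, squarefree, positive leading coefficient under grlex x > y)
1. Degree: no degree-1 curve has this shape, so deg p = 2.
2. From the visible intercepts: it meets the x-axis at x = 0 (among the integer gridlines); it crosses the y-axis at the gridline y = 0.
3. Fitting integer coefficients to these (and the overall shape) gives p.

2*x^2 + x*y - 2*y^2 - 3*y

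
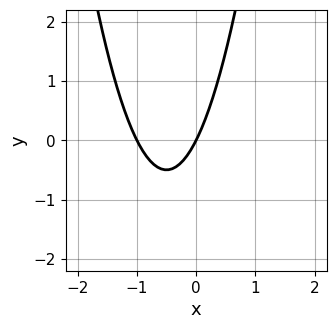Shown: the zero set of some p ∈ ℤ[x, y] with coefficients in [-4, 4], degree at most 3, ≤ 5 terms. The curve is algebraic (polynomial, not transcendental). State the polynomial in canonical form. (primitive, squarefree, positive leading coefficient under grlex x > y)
2*x^2 + 2*x - y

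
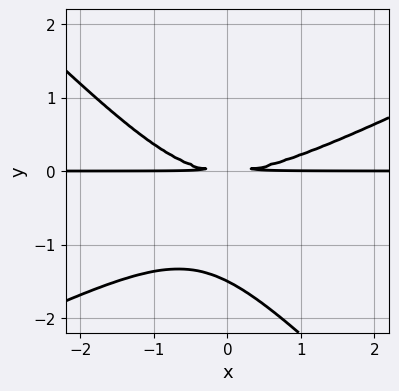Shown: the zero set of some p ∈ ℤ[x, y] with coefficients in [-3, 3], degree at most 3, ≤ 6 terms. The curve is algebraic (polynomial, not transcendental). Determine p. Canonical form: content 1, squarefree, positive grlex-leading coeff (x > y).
x^2*y - x*y^2 - 2*y^3 - 3*y^2

deg p = 3. The shape is more complex than any degree-2 curve.
From the visible intercepts: the visible x-axis segment lies entirely on the curve.
These observations pin down the coefficients.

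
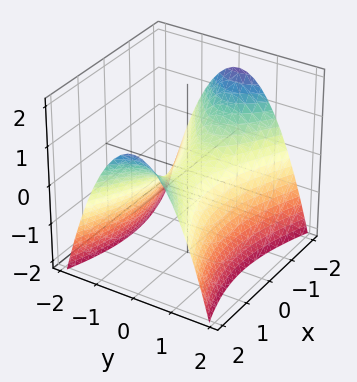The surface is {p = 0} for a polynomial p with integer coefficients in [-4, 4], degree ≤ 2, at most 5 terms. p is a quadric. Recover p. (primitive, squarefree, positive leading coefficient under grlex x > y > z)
First, the degree is 2 — a hyperbolic paraboloid; a quadric.
Next, symmetries: the y ↦ −y reflection is a symmetry, so y appears only in even powers; it's symmetric under x → −x, forcing even powers of x.
Then, from the axis intercepts and sections: one x-axis crossing is at x = 0; it crosses the y-axis at the gridline y = 0; it crosses the z-axis at the gridline z = 0.
Finally, putting this together gives p.

x^2 - 3*y^2 - 3*z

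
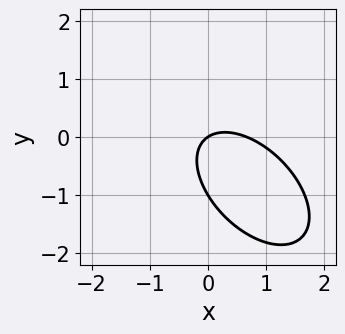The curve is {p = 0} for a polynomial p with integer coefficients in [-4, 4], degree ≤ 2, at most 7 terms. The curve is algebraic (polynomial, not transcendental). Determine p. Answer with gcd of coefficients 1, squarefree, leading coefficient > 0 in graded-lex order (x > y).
3*x^2 + 3*x*y + 3*y^2 - 2*x + 3*y

(a) Degree: no degree-1 curve has this shape, so deg p = 2.
(b) Against the integer gridlines: it crosses the x-axis at the gridline x = 0; the y-axis gridline crossings are at y ∈ {-1, 0}.
(c) Matching integer coefficients to the picture gives p.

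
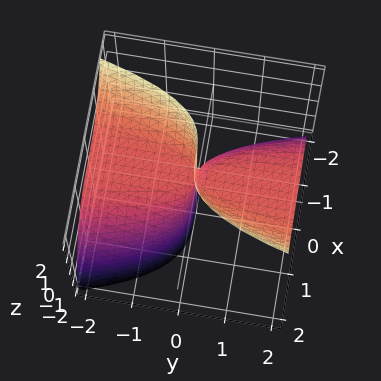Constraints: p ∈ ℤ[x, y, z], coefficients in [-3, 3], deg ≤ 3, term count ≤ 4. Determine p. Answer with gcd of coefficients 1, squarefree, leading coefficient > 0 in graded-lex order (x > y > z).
2*x^3 - 3*y*z + 2*y

First, the degree is 3 — the shape is more complex than any degree-2 surface.
Next, against the integer gridlines: every point of the z-axis in the box is on the surface; one y-axis crossing is at y = 0; one x-axis crossing is at x = 0.
Finally, the integer polynomial consistent with all of this is the stated p.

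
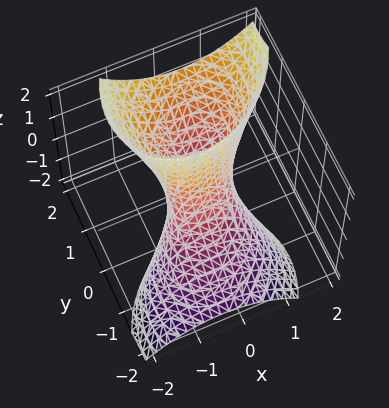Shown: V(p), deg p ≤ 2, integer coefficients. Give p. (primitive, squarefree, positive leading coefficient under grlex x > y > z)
2*x^2 - x*y + 2*y^2 - 3*y*z - 1

(a) The degree is 2 — no degree-1 surface has this shape.
(b) From the visible intercepts: it misses every integer gridline on the z-axis.
(c) The integer polynomial consistent with all of this is the stated p.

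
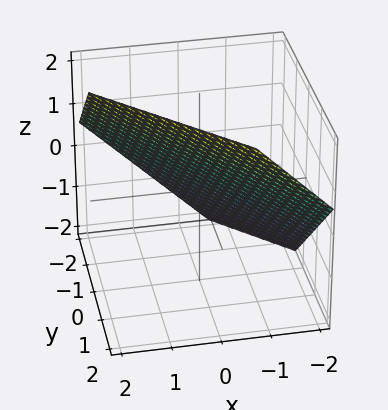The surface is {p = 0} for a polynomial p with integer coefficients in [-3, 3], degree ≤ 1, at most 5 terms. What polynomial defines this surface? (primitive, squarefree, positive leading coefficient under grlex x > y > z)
1. deg p = 1. Every cross-section is a straight line — this is a plane.
2. Solving for integer coefficients yields p as stated.

3*x + 3*y - 3*z + 2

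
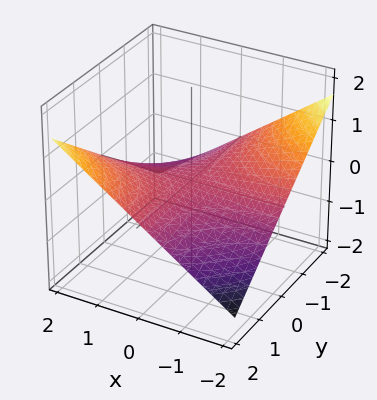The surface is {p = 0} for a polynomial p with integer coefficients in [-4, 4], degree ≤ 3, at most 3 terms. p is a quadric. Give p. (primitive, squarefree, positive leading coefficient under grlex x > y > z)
x*y - 3*z

First, the degree is 2 — a hyperbolic paraboloid; a quadric.
Next, reading off the gridlines: one z-axis crossing is at z = 0; every point of the x-axis in the box is on the surface; the visible y-axis segment lies entirely on the surface.
Finally, these observations pin down the coefficients.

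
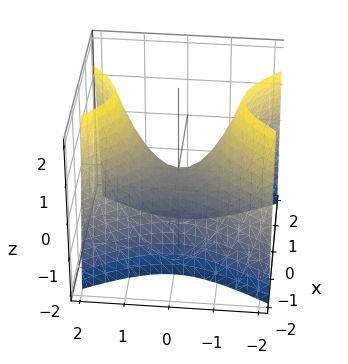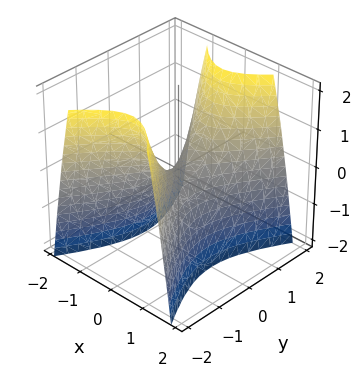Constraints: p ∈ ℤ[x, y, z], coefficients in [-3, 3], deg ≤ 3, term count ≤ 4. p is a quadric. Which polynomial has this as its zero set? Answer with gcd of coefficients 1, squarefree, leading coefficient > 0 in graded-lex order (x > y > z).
2*x^2 - y^2 + z

First, deg p = 2.
Then, symmetries: it's symmetric under x → −x, forcing even powers of x; mirror symmetry y ↦ −y ⇒ only even powers of y.
Then, from the axis intercepts and sections: it crosses the y-axis at the gridline y = 0; it crosses the z-axis at the gridline z = 0; it crosses the x-axis at the gridline x = 0.
Finally, solving for integer coefficients yields p as stated.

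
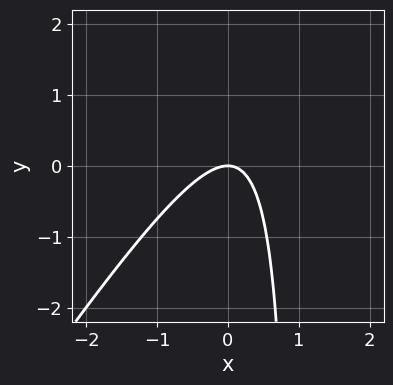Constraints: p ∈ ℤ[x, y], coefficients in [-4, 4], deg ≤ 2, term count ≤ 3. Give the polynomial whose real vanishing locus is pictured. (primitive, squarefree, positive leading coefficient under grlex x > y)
1. deg p = 2.
2. From the axis intercepts and sections: it meets the y-axis at y = 0 (among the integer gridlines); it meets the x-axis at x = 0 (among the integer gridlines).
3. The integer polynomial consistent with all of this is the stated p.

3*x^2 - 2*x*y + 2*y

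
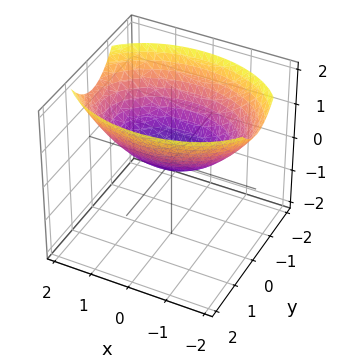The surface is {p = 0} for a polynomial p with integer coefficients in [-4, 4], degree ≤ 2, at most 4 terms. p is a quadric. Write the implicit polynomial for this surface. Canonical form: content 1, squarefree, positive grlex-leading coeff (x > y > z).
1. deg p = 2. A single bowl opening along one axis; a quadric.
2. Symmetries: it's symmetric under y → −y, forcing even powers of y; it's symmetric under x → −x, forcing even powers of x.
3. From the visible intercepts: it crosses the x-axis at the gridline x = 0; it crosses the y-axis at the gridline y = 0; one z-axis crossing is at z = 0.
4. Putting this together gives p.

x^2 + 2*y^2 - 3*z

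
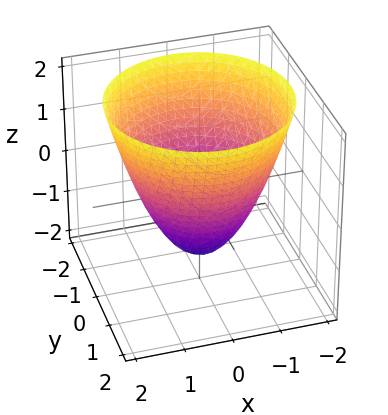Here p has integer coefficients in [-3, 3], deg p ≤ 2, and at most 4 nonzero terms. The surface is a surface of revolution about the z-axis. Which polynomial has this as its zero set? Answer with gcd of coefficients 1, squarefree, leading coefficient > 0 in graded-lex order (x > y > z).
(a) deg p = 2.
(b) Symmetry: every cross-section ⟂ z is a circle, so x, y appear only via x² + y².
(c) Against the integer gridlines: a circular section at z = 1 has radius between 1 and 2.
(d) Assembling these constraints gives the stated polynomial.

2*x^2 + 2*y^2 - 2*z - 3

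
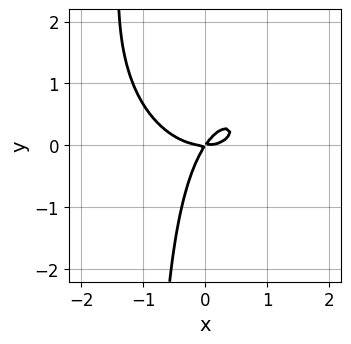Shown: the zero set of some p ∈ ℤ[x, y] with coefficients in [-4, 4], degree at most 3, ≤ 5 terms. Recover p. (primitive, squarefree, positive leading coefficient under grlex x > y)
deg p = 3. No degree-2 curve has this shape.
Against the integer gridlines: one y-axis crossing is at y = 0; it meets the x-axis at x = 0 (among the integer gridlines).
Putting this together gives p.

2*x^3 + 2*x*y^2 - 3*x*y + 2*y^2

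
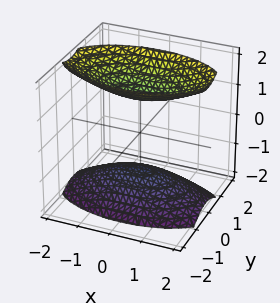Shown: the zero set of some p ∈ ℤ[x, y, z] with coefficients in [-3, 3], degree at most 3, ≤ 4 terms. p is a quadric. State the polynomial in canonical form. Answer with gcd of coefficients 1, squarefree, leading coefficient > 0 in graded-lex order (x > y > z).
First, the picture has 2 separate pieces. They look like related sheets of one shape, so recover p as a whole.
Next, degree: two sheets facing apart; a quadric, so deg p = 2.
Next, symmetries: it's symmetric under y → −y, forcing even powers of y; the z ↦ −z reflection is a symmetry, so z appears only in even powers; the x ↦ −x reflection is a symmetry, so x appears only in even powers.
Then, checking where it meets the axes: it misses every integer gridline on the y-axis; no x-intercept at any integer in the box.
Finally, putting this together gives p.

x^2 + 3*y^2 - 2*z^2 + 3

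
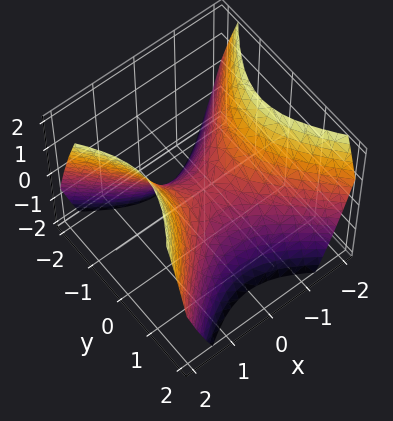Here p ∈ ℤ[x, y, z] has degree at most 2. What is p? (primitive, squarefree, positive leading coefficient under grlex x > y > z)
The degree is 2 — a hyperbolic paraboloid; a quadric.
Symmetries: it's symmetric under y → −y, forcing even powers of y; the x ↦ −x reflection is a symmetry, so x appears only in even powers.
Against the integer gridlines: it meets the z-axis at z = 0 (among the integer gridlines); one x-axis crossing is at x = 0.
Matching integer coefficients to the picture gives p.

x^2 - y^2 - z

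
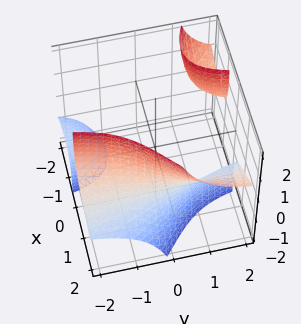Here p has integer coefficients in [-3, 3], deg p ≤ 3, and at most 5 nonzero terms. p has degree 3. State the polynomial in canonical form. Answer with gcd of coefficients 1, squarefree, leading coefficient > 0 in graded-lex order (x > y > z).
x^3 - 3*x*y*z - z^2 - 2

First, the picture has 3 separate pieces. They look like related sheets of one shape, so recover p as a whole.
Next, the degree is 3 — no degree-2 surface has this shape.
Then, reading off the gridlines: it misses every integer gridline on the y-axis; it misses every integer gridline on the z-axis.
Finally, together with the visible shape, these determine p as stated.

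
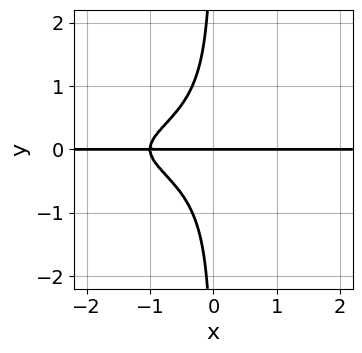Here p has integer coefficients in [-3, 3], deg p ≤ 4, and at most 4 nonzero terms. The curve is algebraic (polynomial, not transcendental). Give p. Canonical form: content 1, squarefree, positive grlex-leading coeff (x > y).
(a) The degree is 4 — a generic line meets the curve in up to 4 points.
(b) Reading off the gridlines: it crosses the y-axis at the gridline y = 0; the visible x-axis segment lies entirely on the curve.
(c) Together with the visible shape, these determine p as stated.

2*x*y^3 + x*y + y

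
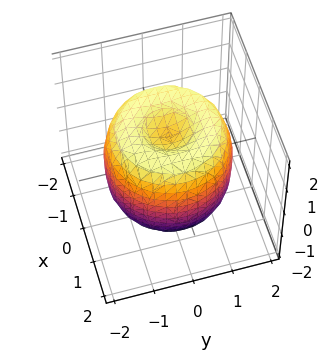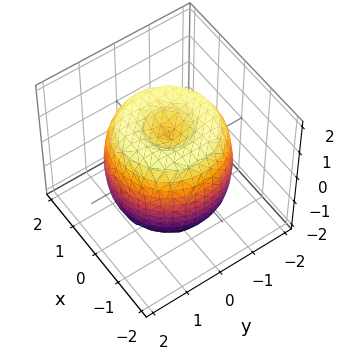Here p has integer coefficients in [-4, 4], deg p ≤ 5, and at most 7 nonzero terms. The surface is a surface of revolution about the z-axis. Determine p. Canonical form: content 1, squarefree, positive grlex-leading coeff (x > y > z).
Degree: no degree-3 surface has this shape, so deg p = 4.
By symmetry, the surface is invariant under rotation about z: p = q(x² + y², z).
Checking where it meets the axes: a circular section at z = 1 has radius between 1 and 2; among the integer gridlines, it crosses the z-axis at z ∈ {-1, 1}.
Solving for integer coefficients yields p as stated.

x^4 + 2*x^2*y^2 + y^4 - 2*x^2 - 2*y^2 + z^2 - 1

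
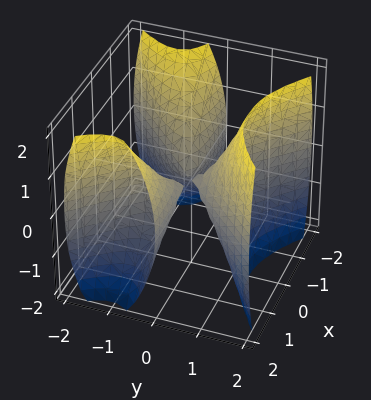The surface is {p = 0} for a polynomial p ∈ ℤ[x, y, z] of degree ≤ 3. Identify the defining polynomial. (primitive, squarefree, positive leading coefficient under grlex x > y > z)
2*x^2*y - 2*y^3 + z^2

(a) There are 3 components. Treating them together as one polynomial.
(b) Degree: no degree-2 surface has this shape, so deg p = 3.
(c) Observable constraints: it crosses the z-axis at the gridline z = 0; it meets the y-axis at y = 0 (among the integer gridlines); every point of the x-axis in the box is on the surface.
(d) The integer polynomial consistent with all of this is the stated p.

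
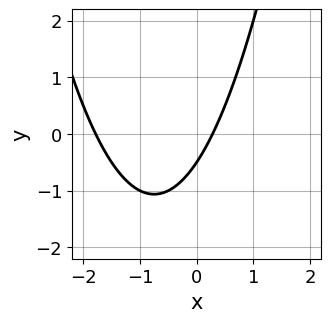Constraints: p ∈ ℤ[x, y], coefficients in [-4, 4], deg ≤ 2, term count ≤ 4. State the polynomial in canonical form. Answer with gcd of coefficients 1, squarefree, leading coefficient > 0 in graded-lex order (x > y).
2*x^2 + 3*x - 2*y - 1

(a) deg p = 2. A generic line meets the curve in up to 2 points.
(b) Solving for integer coefficients yields p as stated.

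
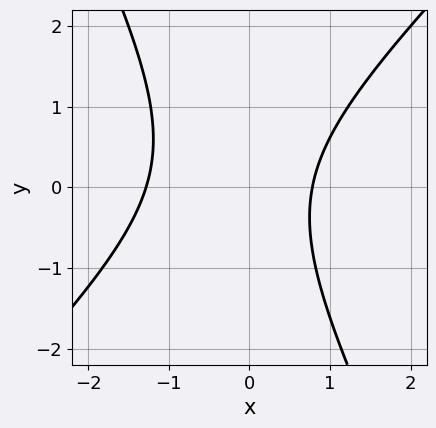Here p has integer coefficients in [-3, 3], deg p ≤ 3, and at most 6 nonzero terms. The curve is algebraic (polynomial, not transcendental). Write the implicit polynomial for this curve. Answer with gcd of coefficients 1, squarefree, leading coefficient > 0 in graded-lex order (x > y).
(a) deg p = 2.
(b) From the axis intercepts and sections: no y-intercept at any integer in the box.
(c) Matching integer coefficients to the picture gives p.

2*x^2 - x*y - y^2 + x - 2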